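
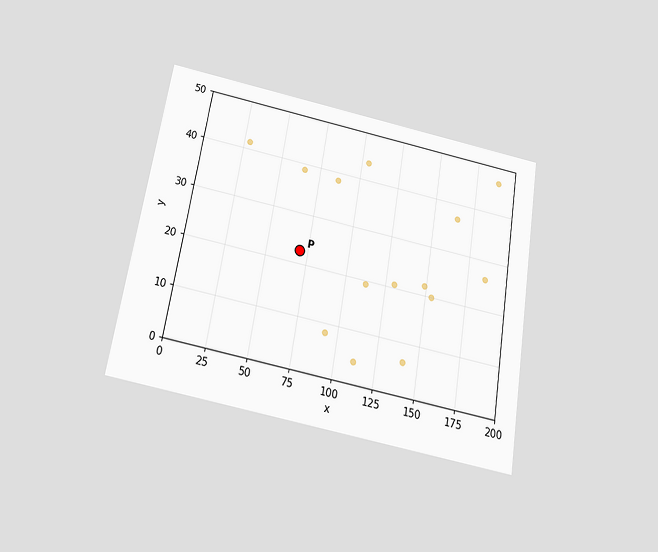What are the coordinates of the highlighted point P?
The chart is tilted about 9° clockwise and viewed slightly from below. Following the gridlines from P to each axis, P sits at (70, 22.5).

(70, 22.5)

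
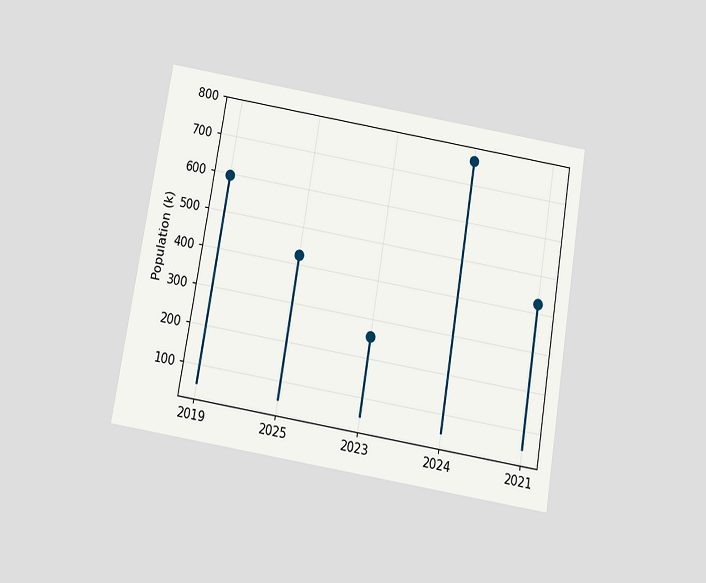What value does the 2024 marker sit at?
The chart is tilted about 9° clockwise and viewed slightly from below. The 2024 marker sits at 765k.

765k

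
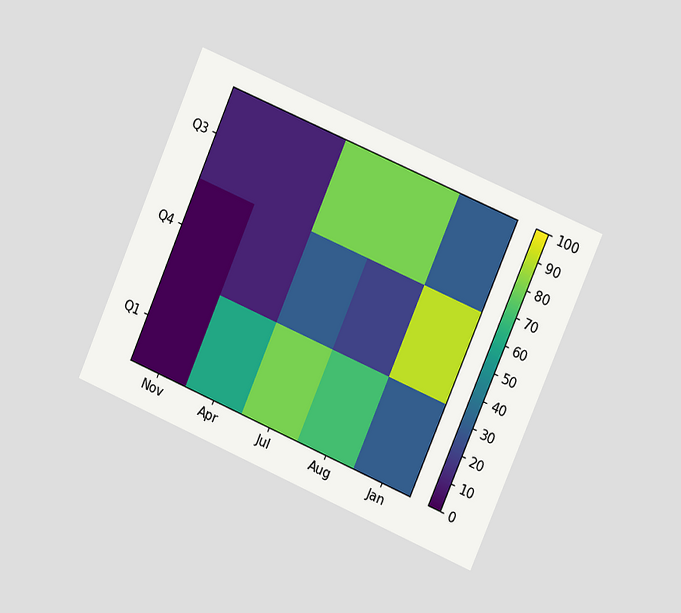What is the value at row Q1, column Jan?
30

The chart is tilted about 23° clockwise and viewed slightly from the right. Matching cell (Q1, Jan) against the colorbar gives 30.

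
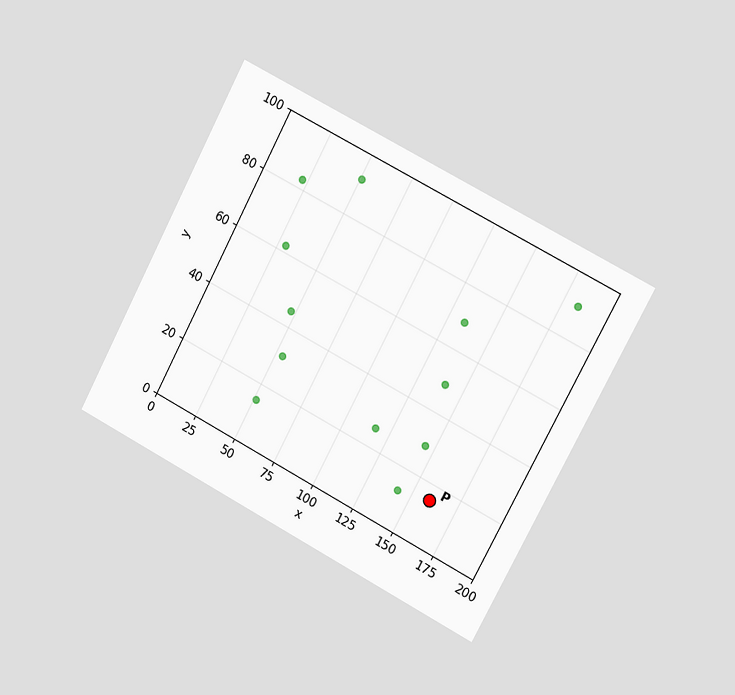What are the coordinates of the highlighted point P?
(160, 15)

The chart is tilted about 28° clockwise and viewed slightly from the right. Following the gridlines from P to each axis, P sits at (160, 15).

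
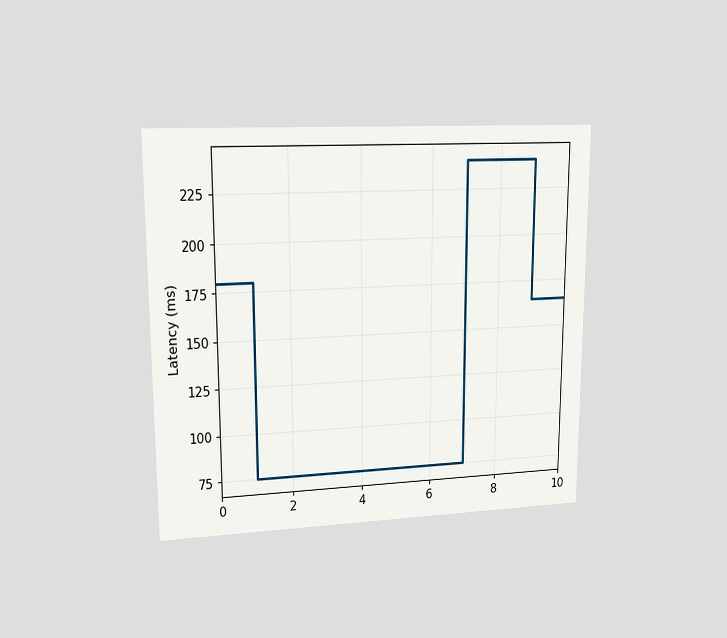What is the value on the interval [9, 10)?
The chart is viewed at a slight angle. On [9, 10) the step sits at 165ms.

165ms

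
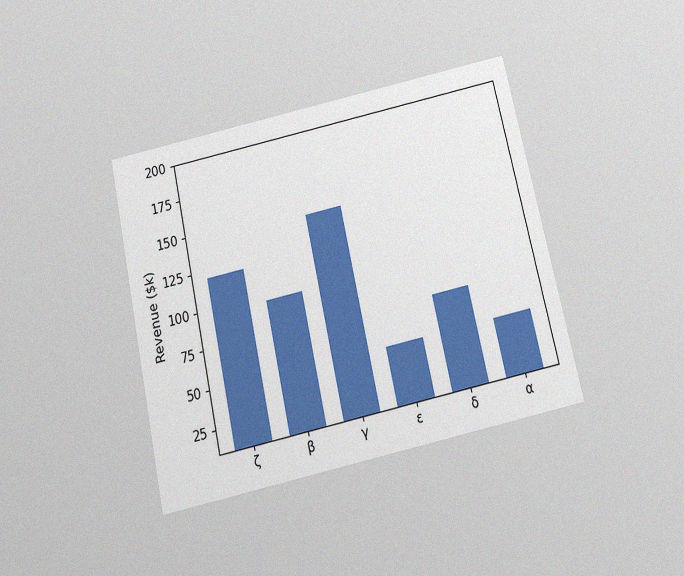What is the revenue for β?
$96k

The chart is tilted about 13° counter-clockwise and viewed slightly from below, with some photo noise. Reading along the chart's y-axis, the β bar reaches $96k.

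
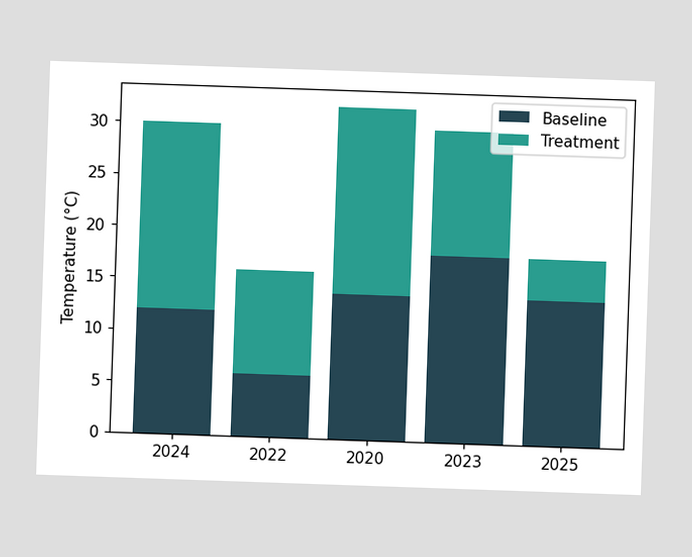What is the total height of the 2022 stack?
The 2022 stack's top reaches 16°C on the y-axis.

16°C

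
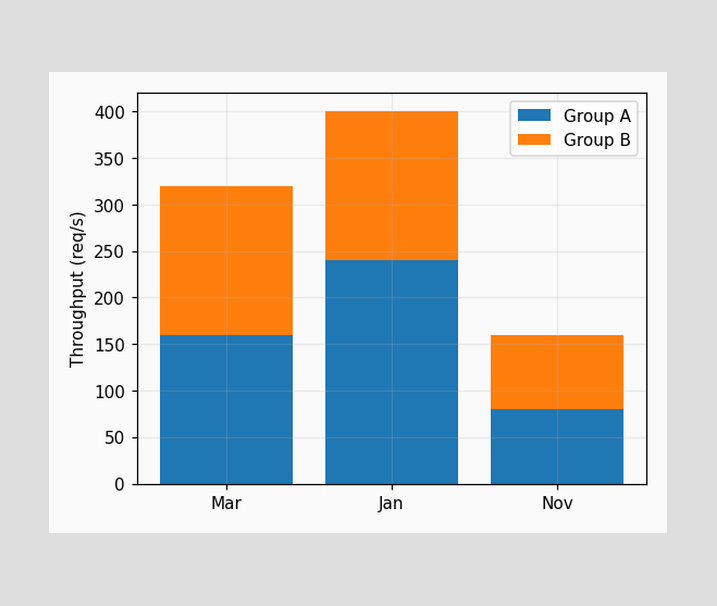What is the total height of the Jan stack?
400req/s

The Jan stack's top reaches 400req/s on the y-axis.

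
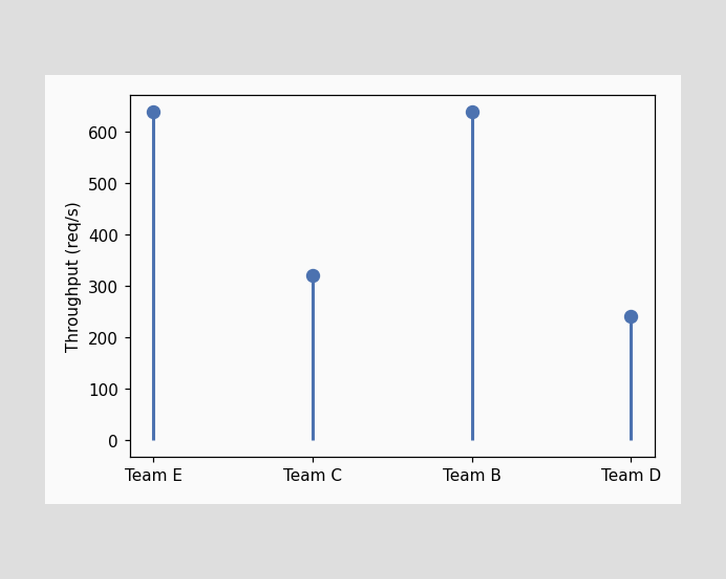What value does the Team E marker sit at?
640req/s

The Team E marker sits at 640req/s.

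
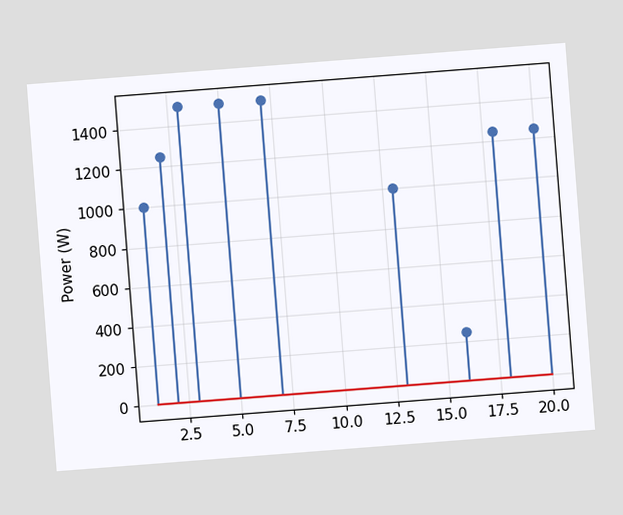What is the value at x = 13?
The chart is tilted about 4° counter-clockwise. The stem at x=13 reaches 1000W.

1000W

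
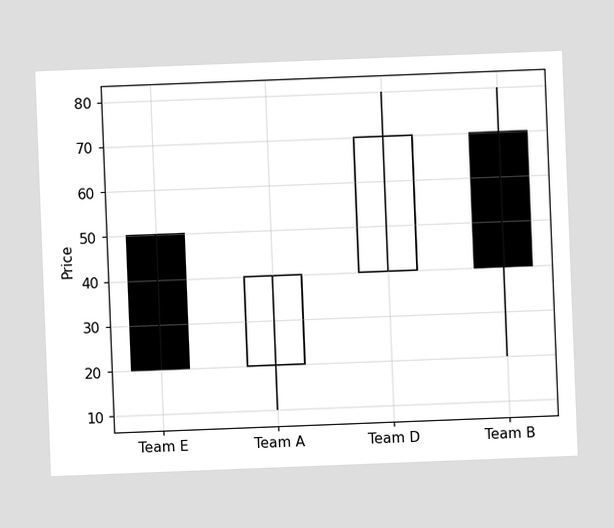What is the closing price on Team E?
20

The chart is tilted about 2° counter-clockwise. The Team E candle closes at 20.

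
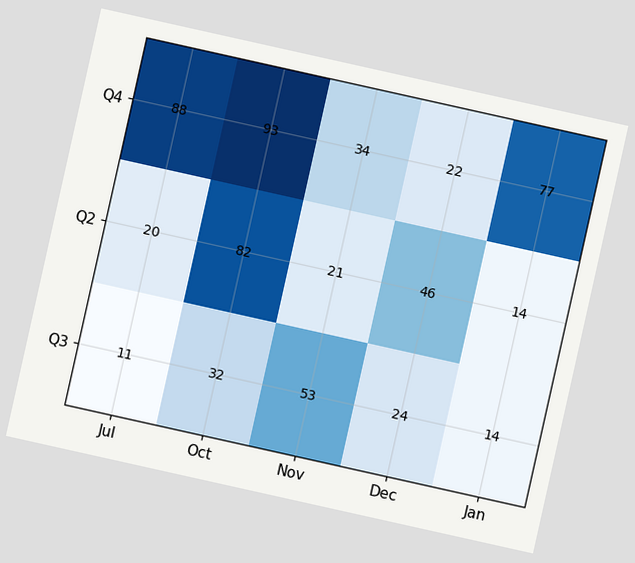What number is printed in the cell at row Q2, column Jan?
14

The chart is tilted about 13° clockwise. The (Q2, Jan) cell reads 14.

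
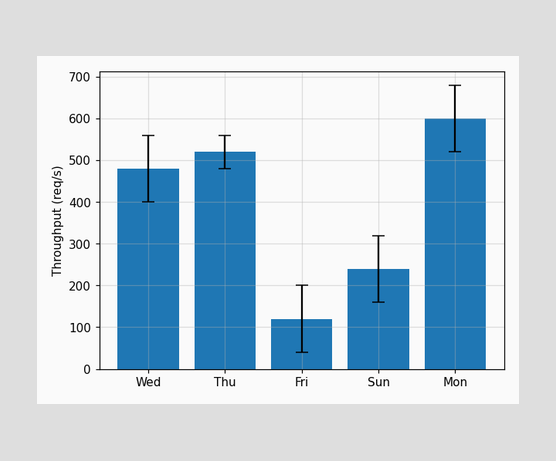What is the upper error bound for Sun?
320req/s

The Sun bar's upper whisker reaches 320req/s.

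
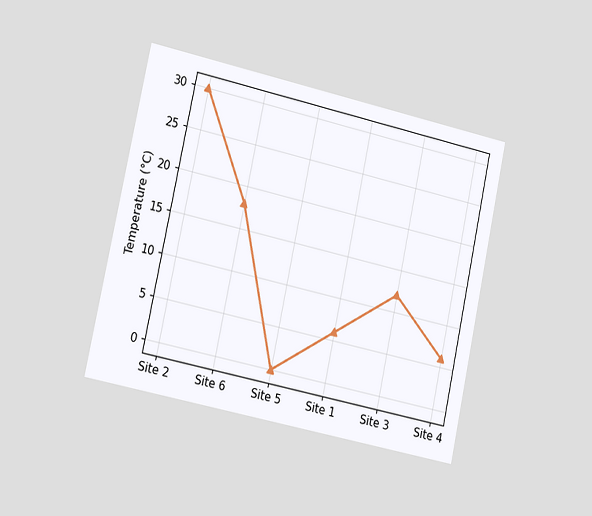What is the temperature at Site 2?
The chart is tilted about 12° clockwise and viewed slightly from the left. At Site 2, the line is at 30°C.

30°C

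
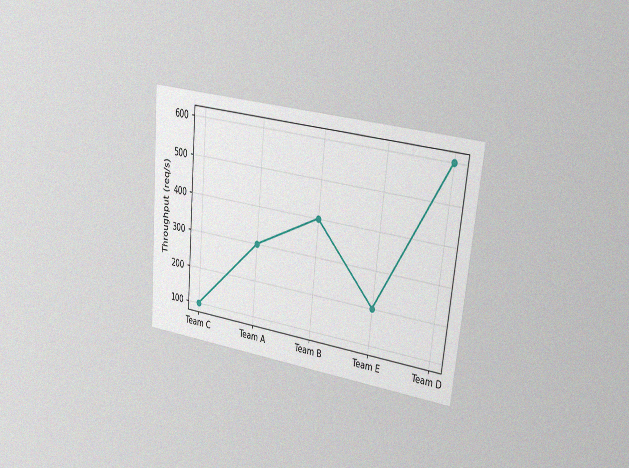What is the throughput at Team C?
100req/s

The chart is tilted about 6° clockwise and viewed at a slight angle, with some photo noise. At Team C, the line is at 100req/s.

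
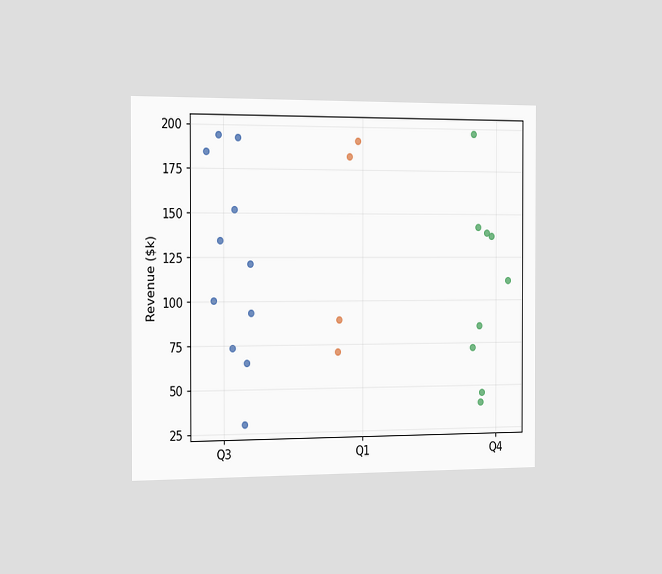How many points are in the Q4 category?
The chart is viewed slightly from the left. Counting the markers in the Q4 column gives 9.

9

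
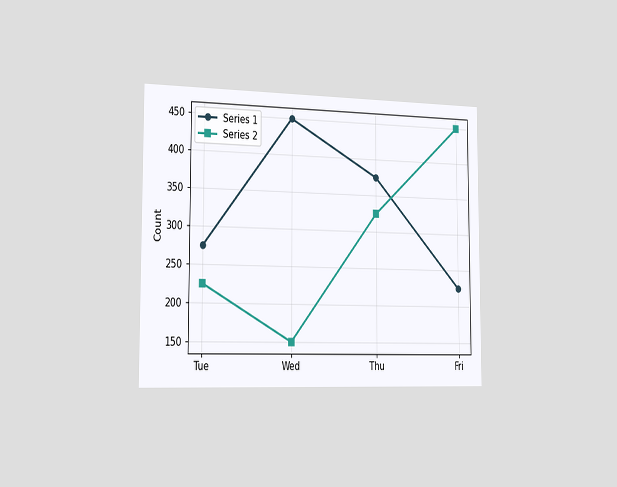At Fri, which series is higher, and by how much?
Series 2, by 225

The chart is viewed slightly from the left. At Fri, Series 2 sits above the other line by 225.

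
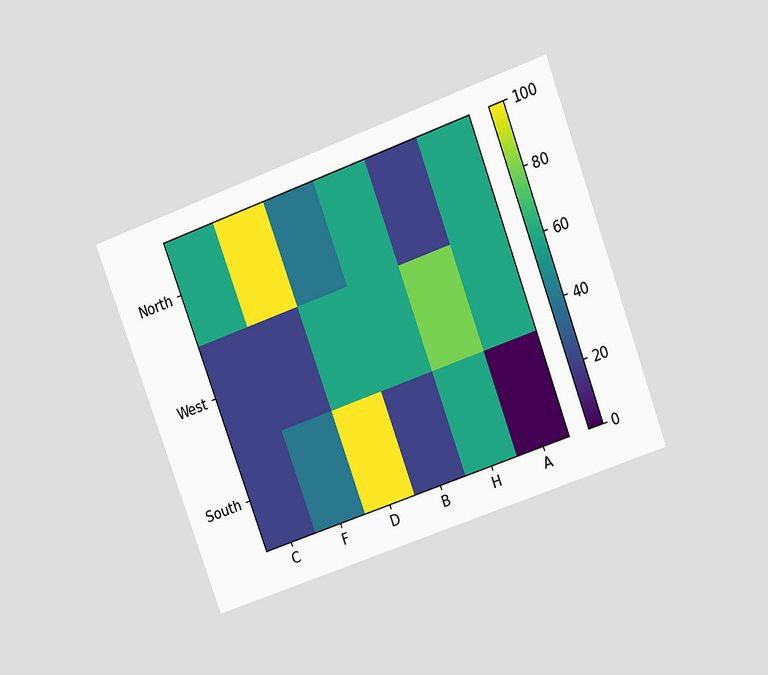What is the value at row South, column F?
The chart is tilted about 20° counter-clockwise and viewed at a slight angle. Matching cell (South, F) against the colorbar gives 40.

40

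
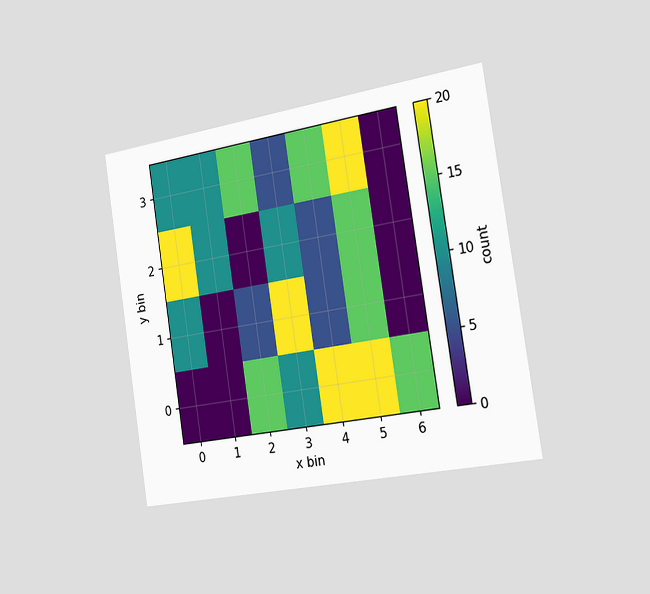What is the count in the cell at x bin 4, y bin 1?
5

The chart is tilted about 9° counter-clockwise and viewed slightly from the right. Matching the cell (4, 1) against the colorbar gives 5.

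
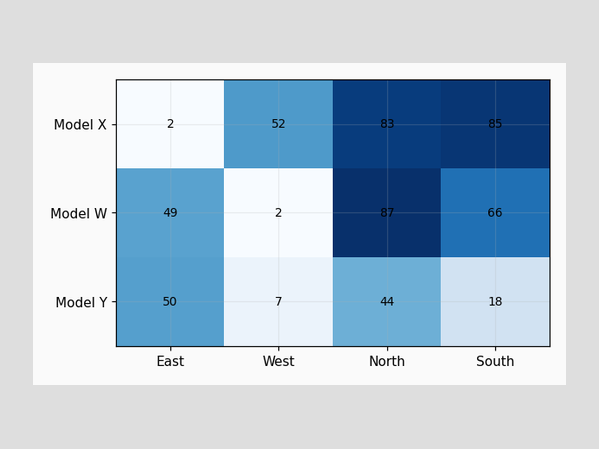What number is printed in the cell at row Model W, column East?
The (Model W, East) cell reads 49.

49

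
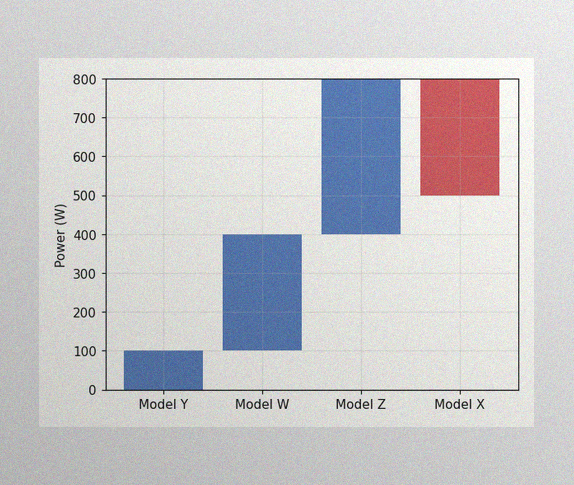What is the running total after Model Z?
The image has some photo noise and uneven lighting. After Model Z the running total reaches 800W.

800W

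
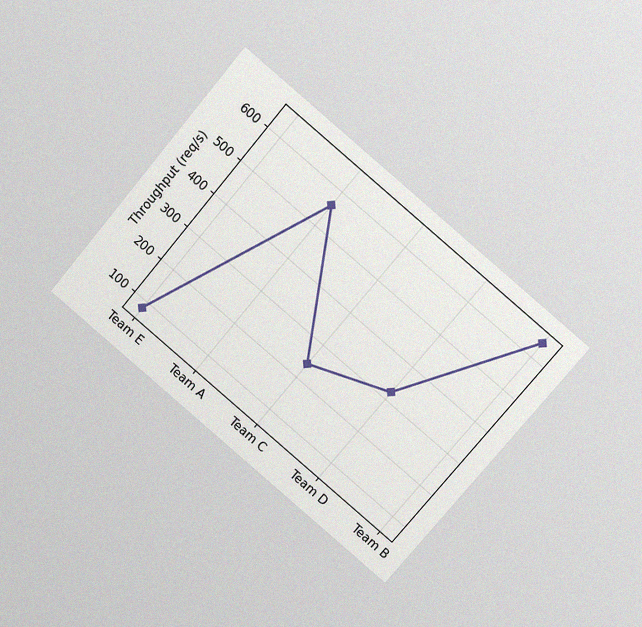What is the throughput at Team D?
320req/s

The chart is tilted about 40° clockwise and viewed at a slight angle, with some photo noise. At Team D, the line is at 320req/s.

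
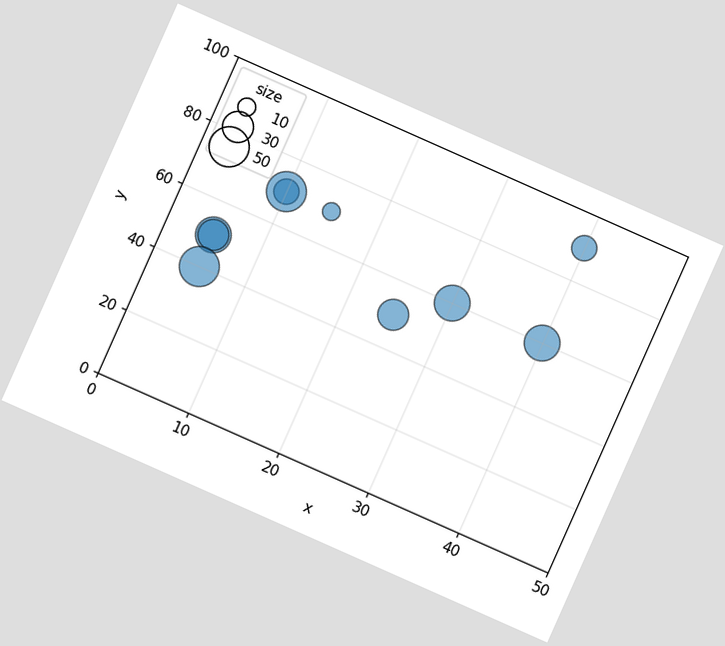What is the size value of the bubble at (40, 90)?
The chart is tilted about 24° clockwise. Matching the bubble at (40, 90) against the size legend gives 20.

20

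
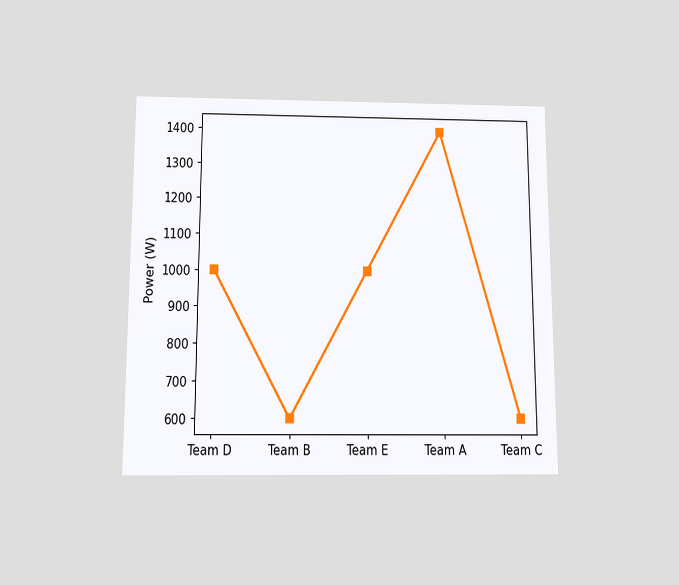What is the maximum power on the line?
The chart is viewed slightly from below. The highest point is at Team A, and reading across to the y-axis gives 1400W.

1400W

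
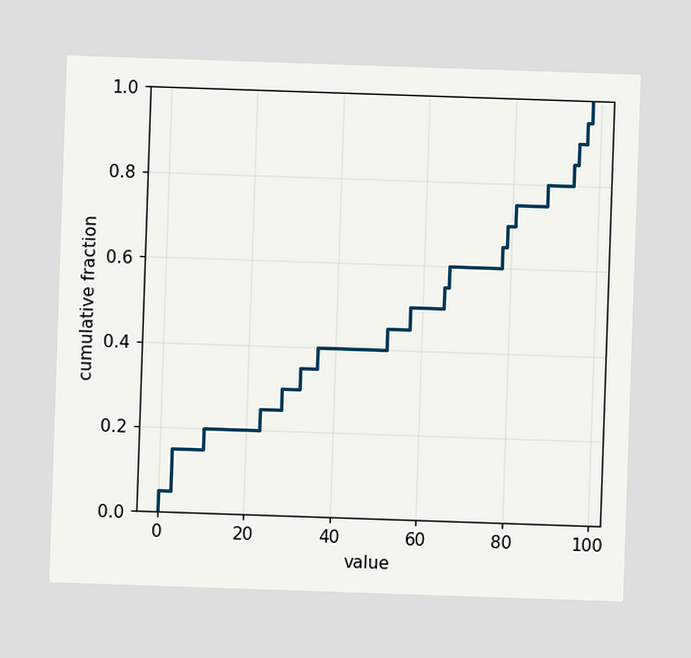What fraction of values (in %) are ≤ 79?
70%

At x=79 the ECDF step is at 70%.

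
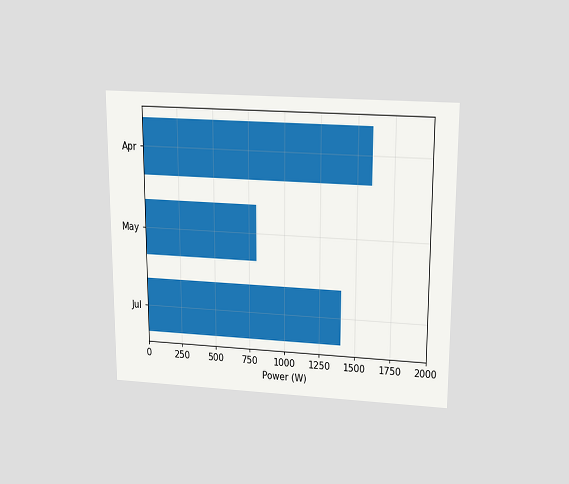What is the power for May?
The chart is viewed slightly from above. Reading along the chart's x-axis, the May bar reaches 800W.

800W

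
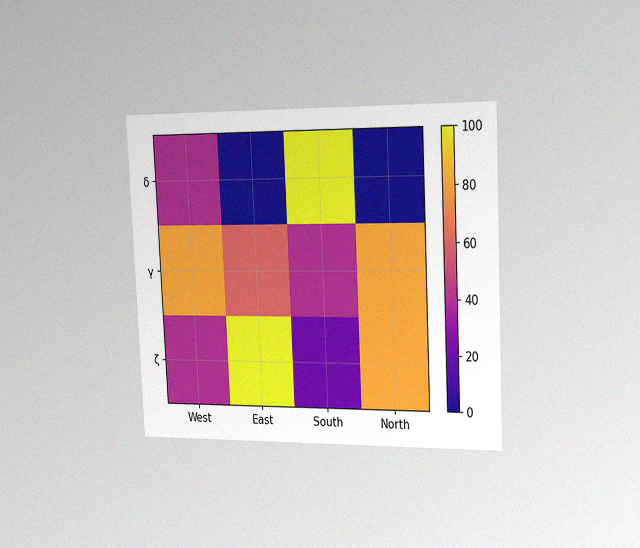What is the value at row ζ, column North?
80

The chart is tilted about 3° counter-clockwise and viewed slightly from the right, with some photo noise. Matching cell (ζ, North) against the colorbar gives 80.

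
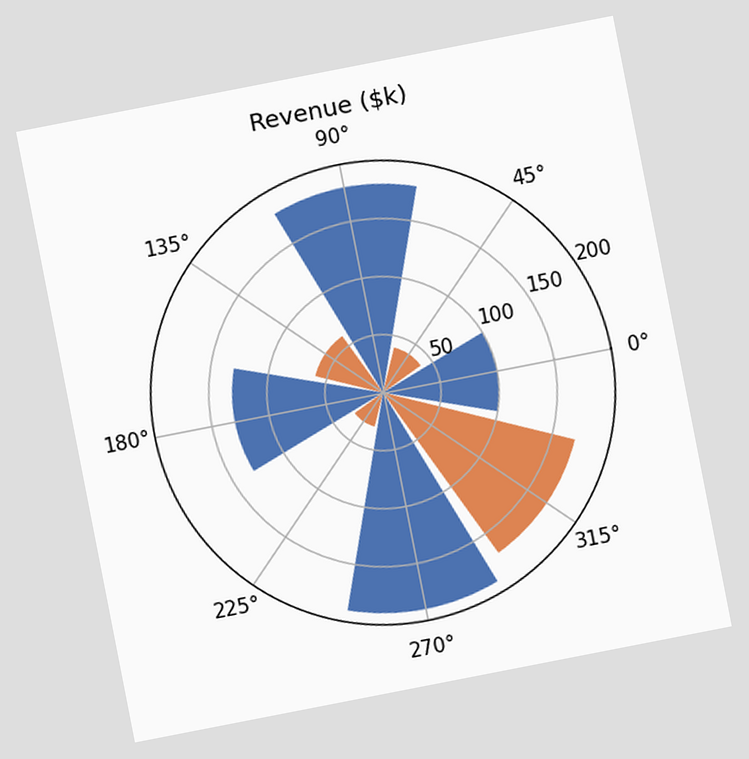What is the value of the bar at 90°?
The chart is tilted about 11° counter-clockwise. The bar at 90° reaches $180k on the radial axis.

$180k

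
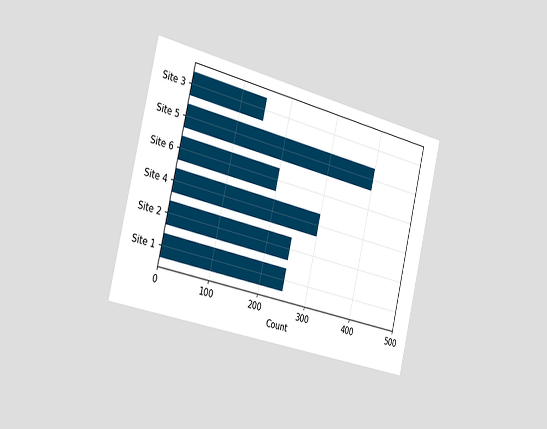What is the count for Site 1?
The chart is tilted about 13° clockwise and viewed slightly from the left. Reading along the chart's x-axis, the Site 1 bar reaches 250.

250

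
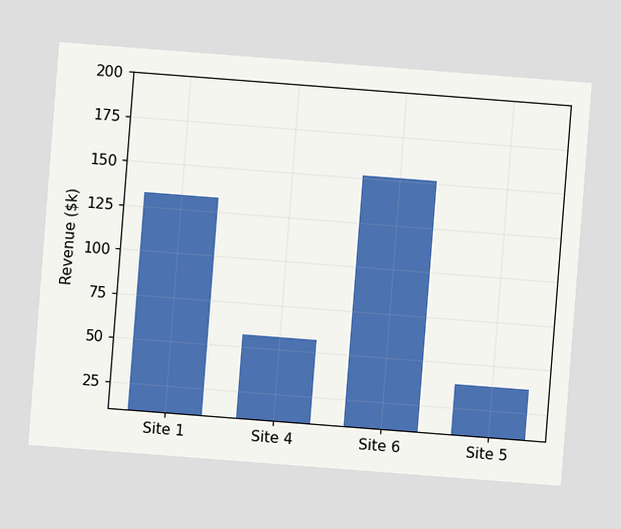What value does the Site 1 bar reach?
The chart is tilted about 4° clockwise. Reading along the chart's y-axis, the Site 1 bar reaches $133k.

$133k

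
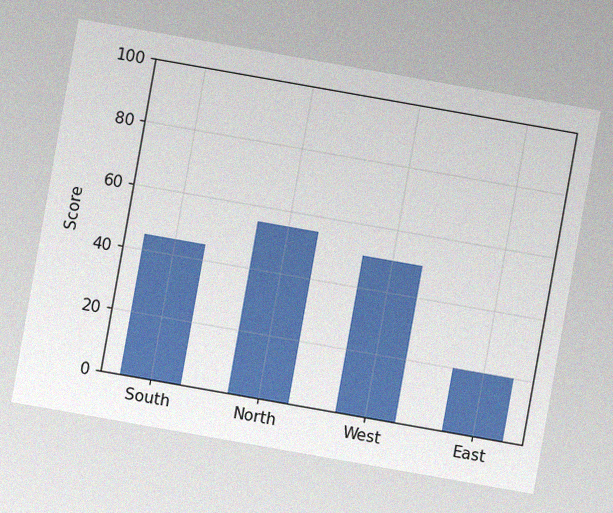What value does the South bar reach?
45

The chart is tilted about 10° clockwise, with some photo noise. Reading along the chart's y-axis, the South bar reaches 45.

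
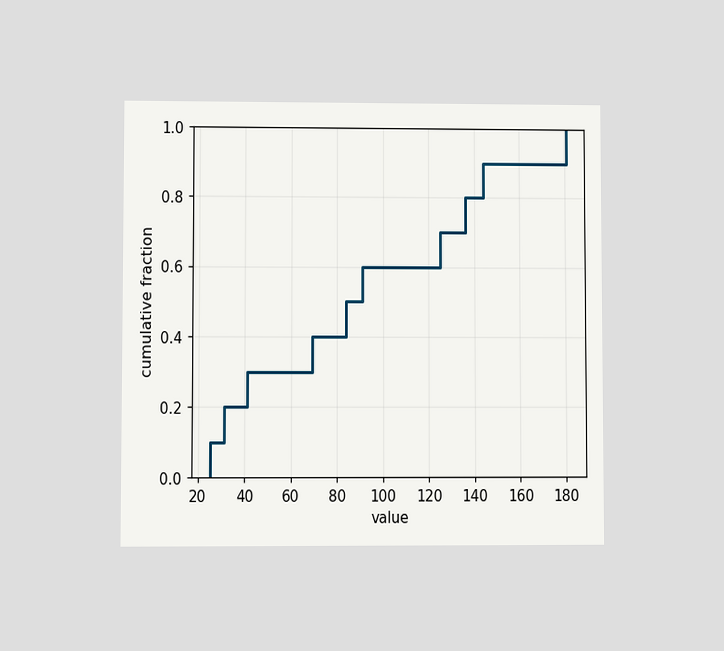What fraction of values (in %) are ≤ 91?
The chart is viewed at a slight angle. At x=91 the ECDF step is at 60%.

60%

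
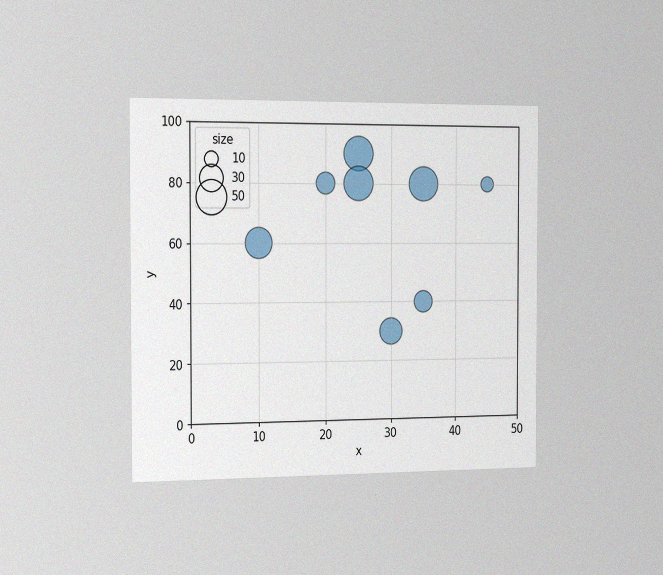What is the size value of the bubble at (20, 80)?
The chart is viewed slightly from the left, with some photo noise. Matching the bubble at (20, 80) against the size legend gives 20.

20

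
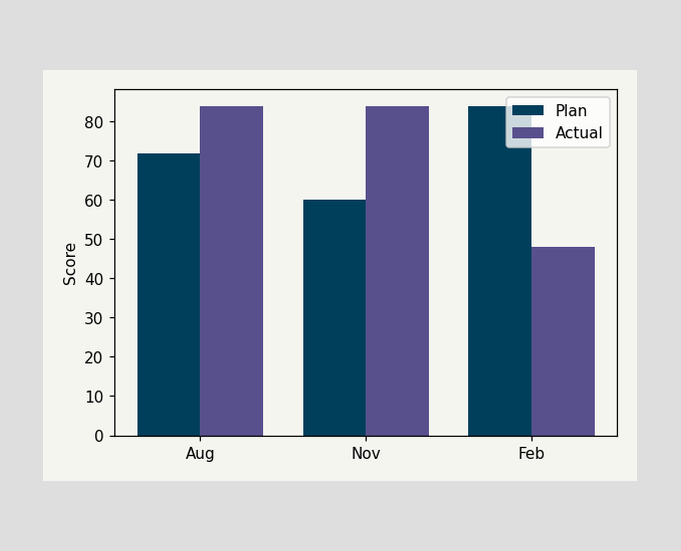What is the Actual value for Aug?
84

The Actual bar at Aug reaches 84 on the y-axis.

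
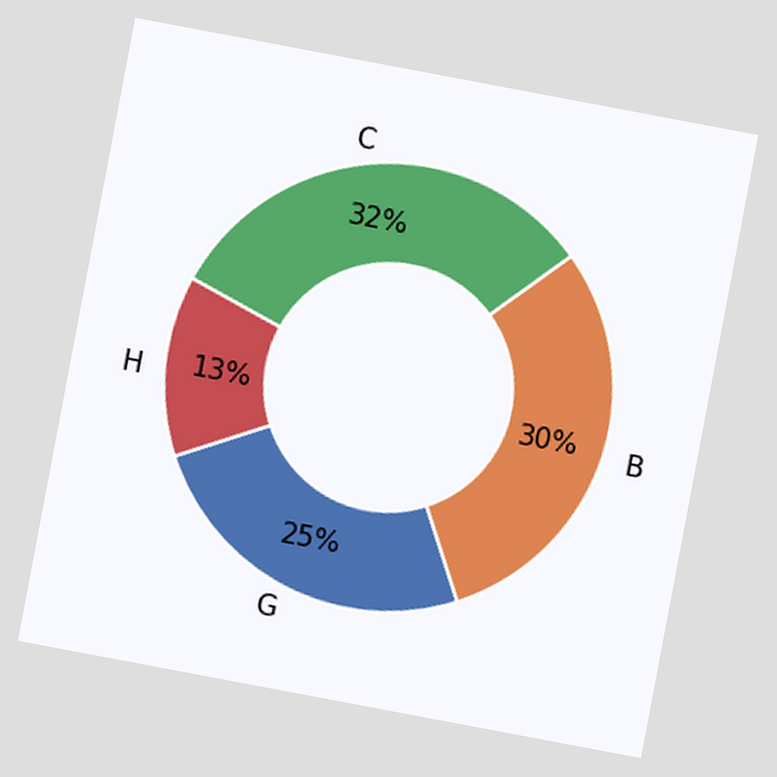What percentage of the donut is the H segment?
13%

The chart is tilted about 11° clockwise. The H segment takes up 13% of the ring.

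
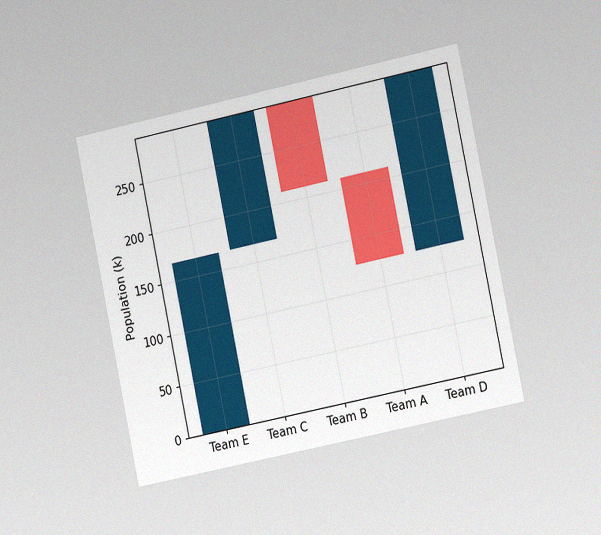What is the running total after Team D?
294k

The chart is tilted about 12° counter-clockwise and viewed slightly from the right, with some photo noise. After Team D the running total reaches 294k.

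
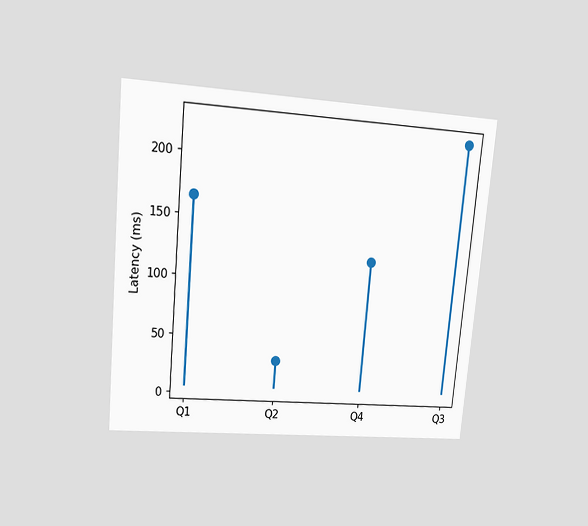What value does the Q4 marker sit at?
The chart is tilted about 5° clockwise and viewed at a slight angle. The Q4 marker sits at 120ms.

120ms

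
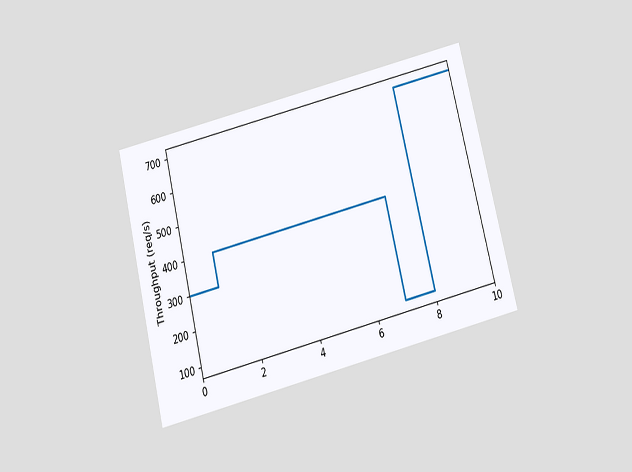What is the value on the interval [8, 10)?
The chart is tilted about 14° counter-clockwise and viewed slightly from below. On [8, 10) the step sits at 700req/s.

700req/s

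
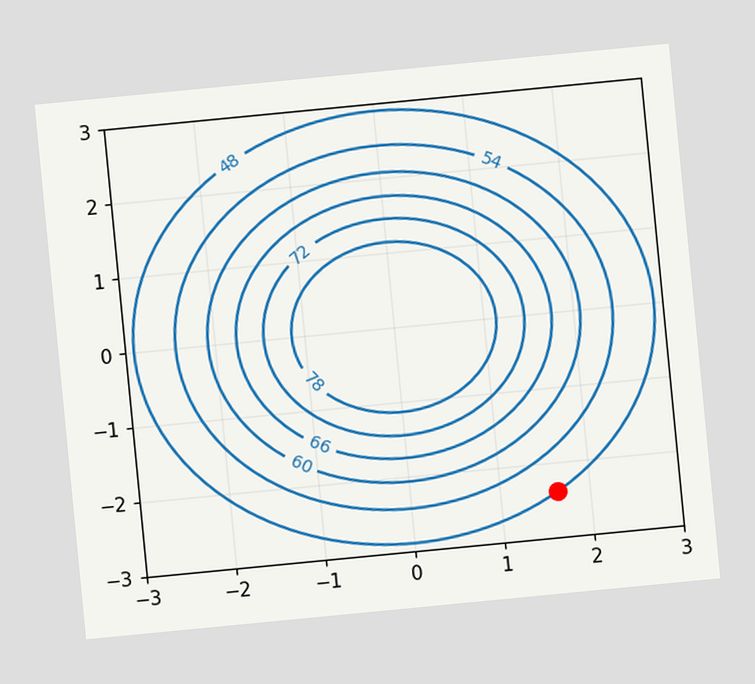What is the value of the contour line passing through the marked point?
48

The chart is tilted about 6° counter-clockwise. The marked point sits on the contour labelled 48.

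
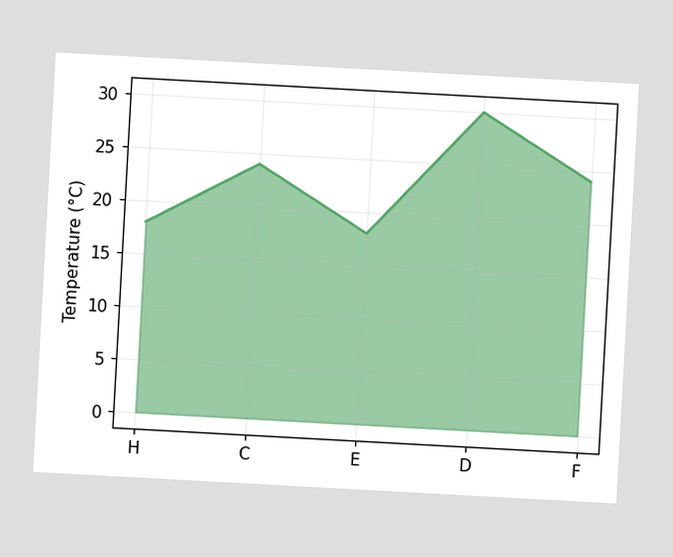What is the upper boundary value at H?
18°C

The chart is tilted about 3° clockwise. At H the upper boundary is at 18°C.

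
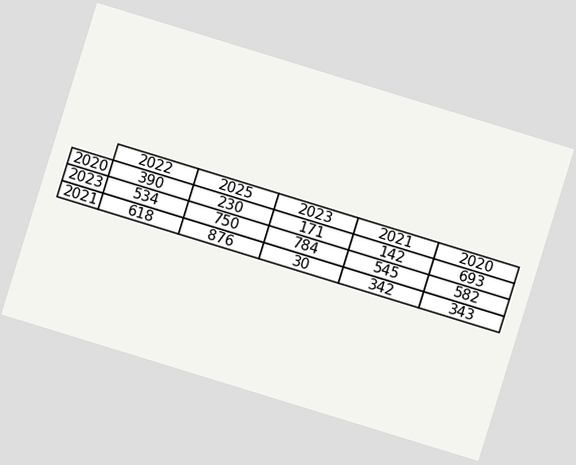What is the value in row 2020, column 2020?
693

The chart is tilted about 17° clockwise. The (2020, 2020) cell reads 693.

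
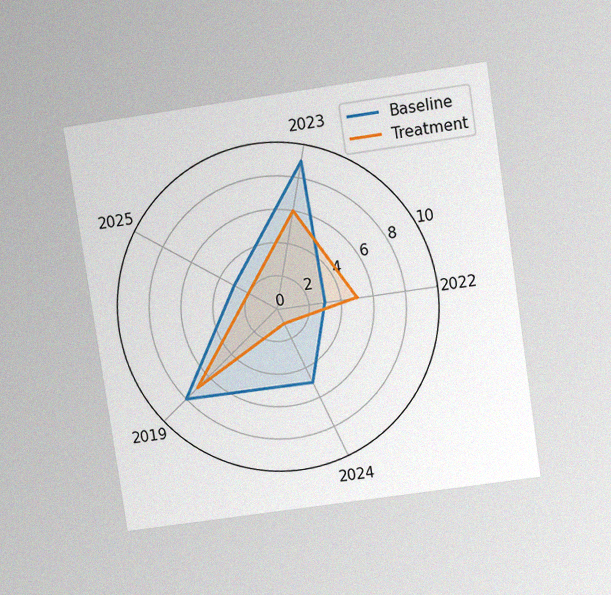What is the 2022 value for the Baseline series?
3

The chart is tilted about 8° counter-clockwise and viewed slightly from above, with some photo noise. On the 2022 axis, Baseline reaches 3.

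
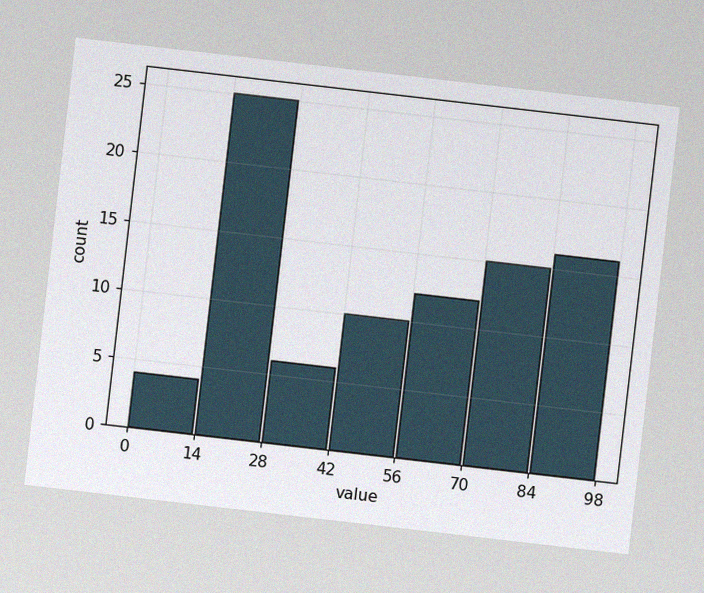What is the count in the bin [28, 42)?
6

The chart is tilted about 7° clockwise, with some photo noise. The [28, 42) bin has height 6.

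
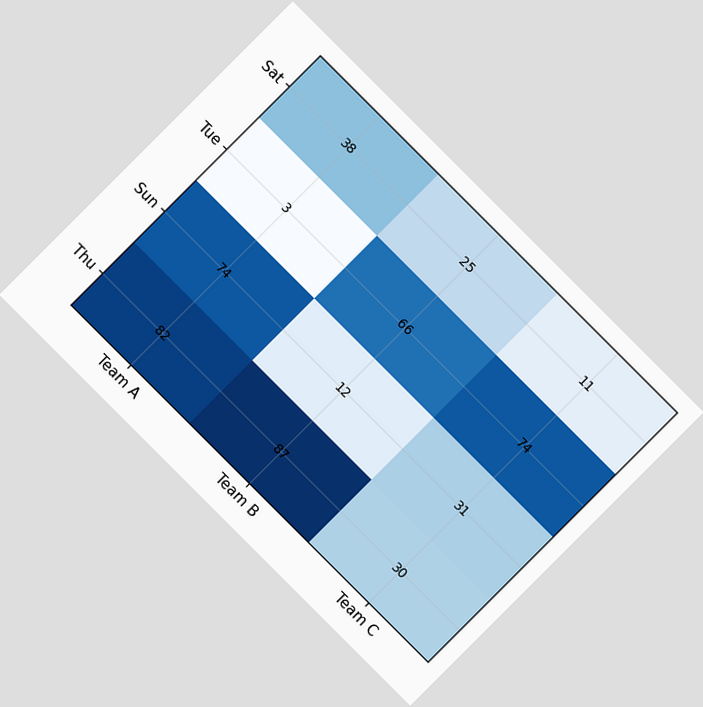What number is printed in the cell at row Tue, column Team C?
The chart is tilted about 45° clockwise. The (Tue, Team C) cell reads 74.

74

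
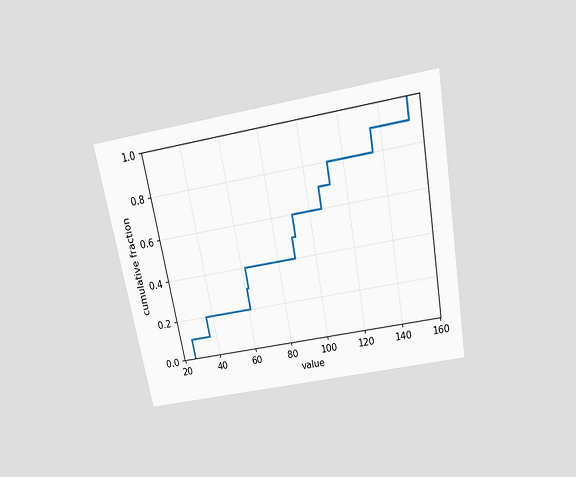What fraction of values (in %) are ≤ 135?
The chart is tilted about 11° counter-clockwise and viewed slightly from above. At x=135 the ECDF step is at 90%.

90%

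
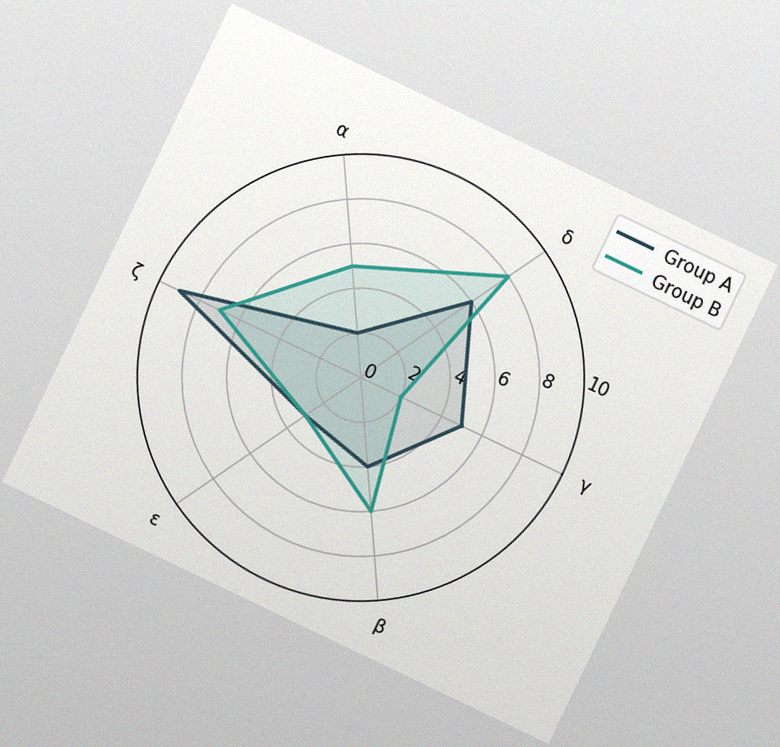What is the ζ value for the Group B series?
7

The chart is tilted about 26° clockwise, with some photo noise. On the ζ axis, Group B reaches 7.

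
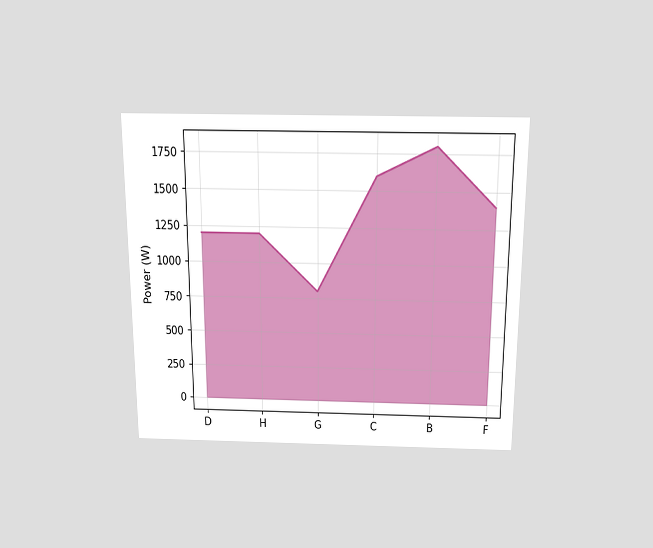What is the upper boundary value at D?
1200W

The chart is viewed slightly from above. At D the upper boundary is at 1200W.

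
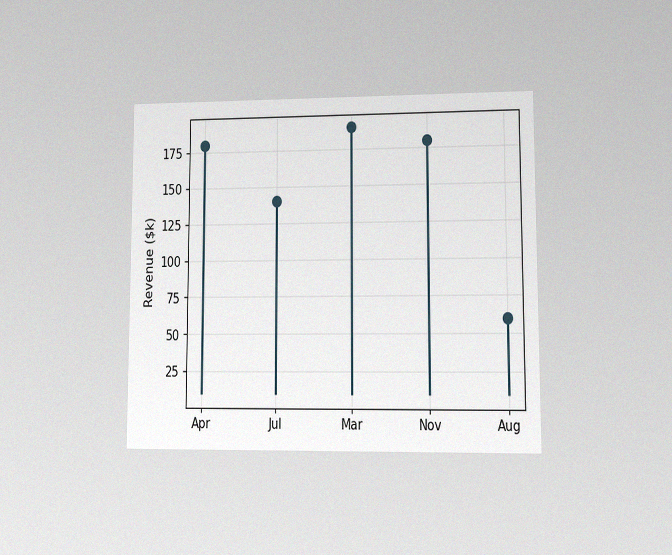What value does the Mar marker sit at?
$190k

The chart is viewed at a slight angle, with some photo noise. The Mar marker sits at $190k.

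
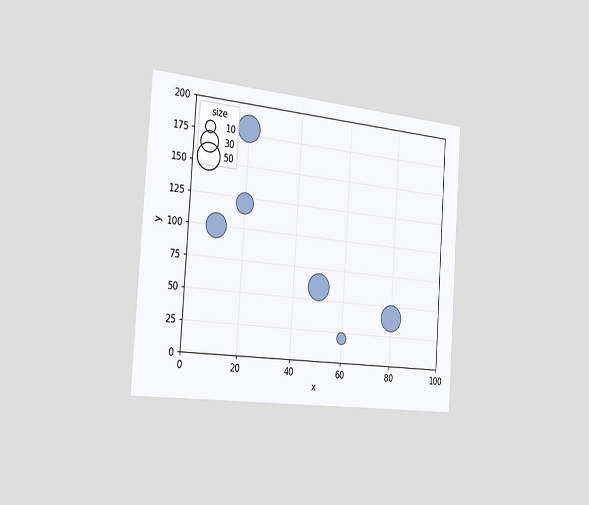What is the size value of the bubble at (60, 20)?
10

The chart is tilted about 4° clockwise and viewed slightly from the left. Matching the bubble at (60, 20) against the size legend gives 10.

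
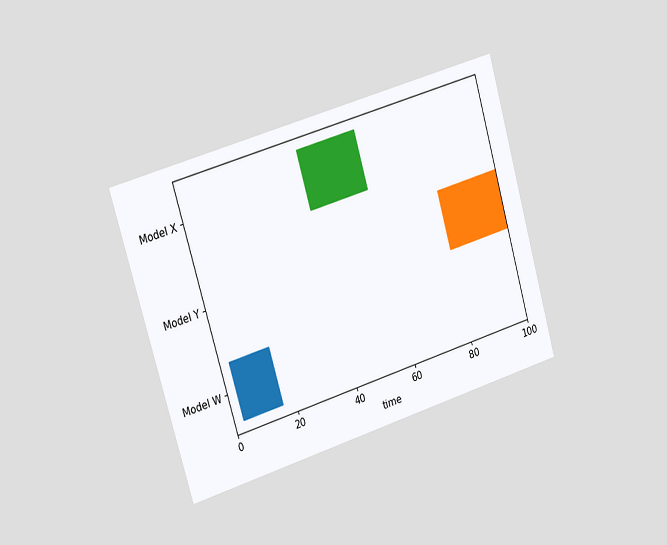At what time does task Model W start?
3

The chart is tilted about 16° counter-clockwise and viewed slightly from the left. The Model W bar begins at t=3.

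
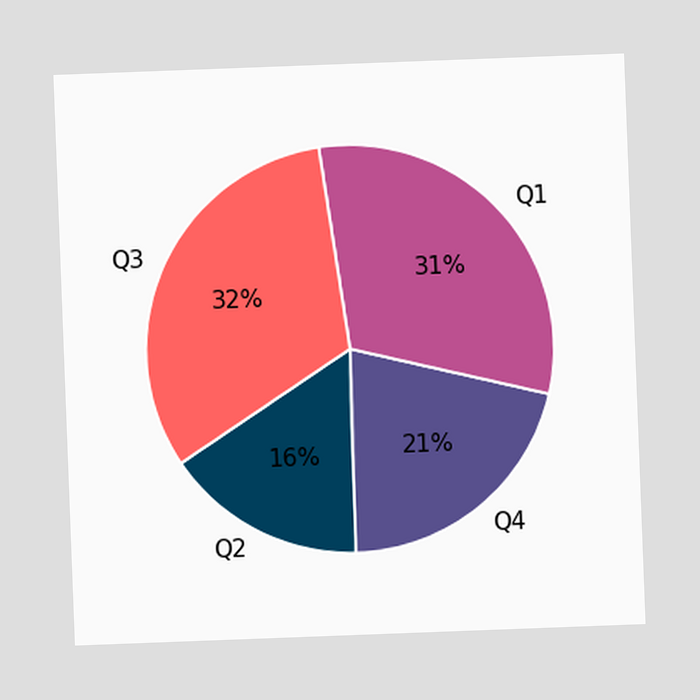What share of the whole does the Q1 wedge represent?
The chart is tilted about 2° counter-clockwise. The Q1 slice takes up 31% of the pie.

31%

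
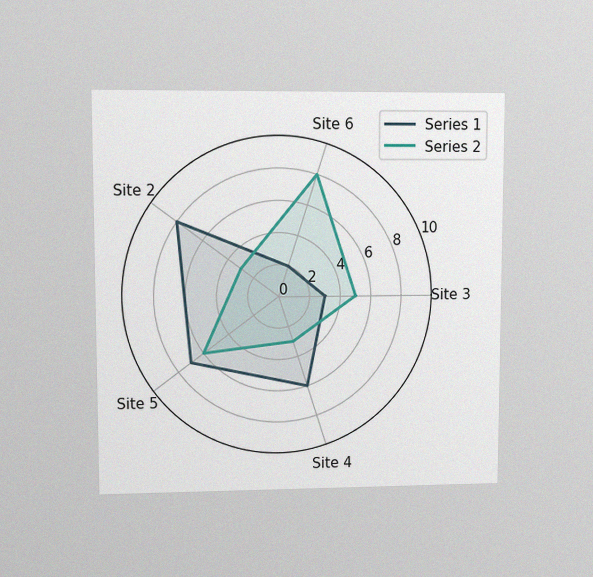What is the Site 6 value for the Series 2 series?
The chart is viewed at a slight angle, with some photo noise. On the Site 6 axis, Series 2 reaches 8.

8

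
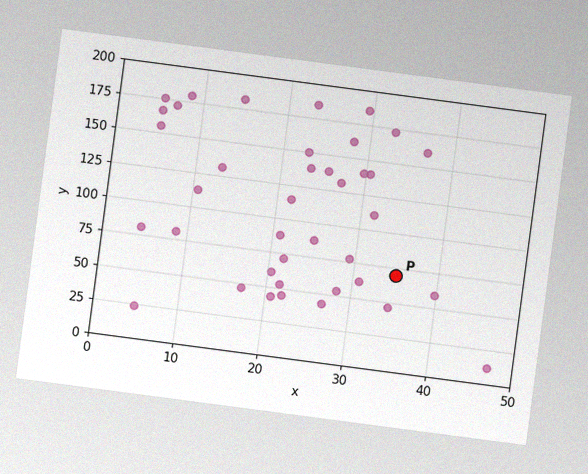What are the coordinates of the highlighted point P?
The chart is tilted about 8° clockwise, with some photo noise. Following the gridlines from P to each axis, P sits at (35, 70).

(35, 70)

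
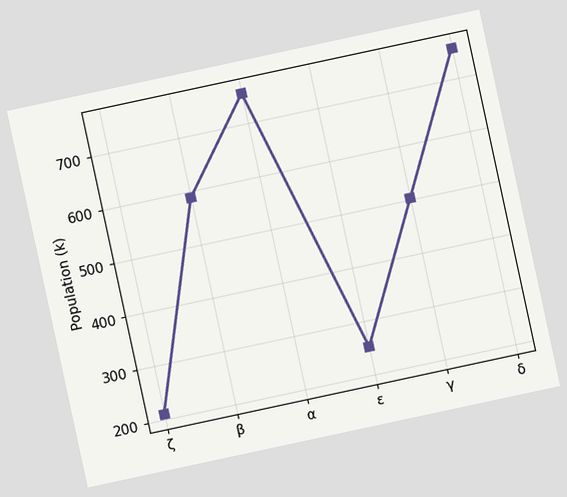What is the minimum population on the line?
The chart is tilted about 12° counter-clockwise. The lowest point is at ζ, and reading across to the y-axis gives 210k.

210k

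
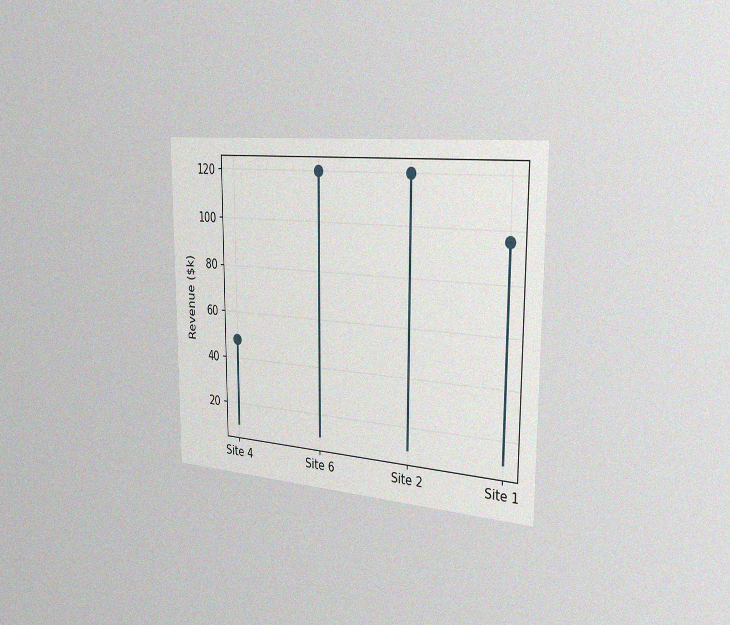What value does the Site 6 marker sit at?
$120k

The chart is viewed slightly from the right, with some photo noise. The Site 6 marker sits at $120k.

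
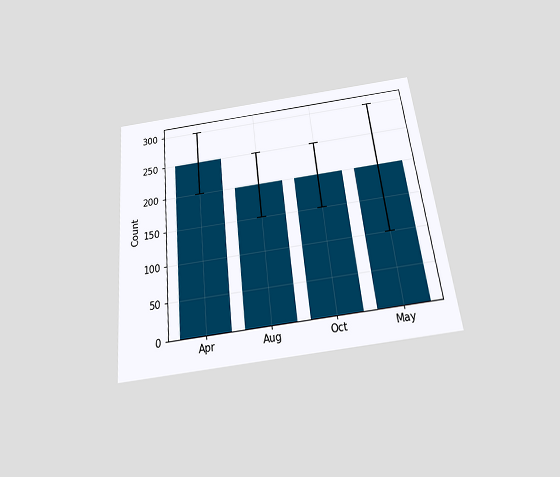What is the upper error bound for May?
300

The chart is tilted about 6° counter-clockwise and viewed slightly from below. The May bar's upper whisker reaches 300.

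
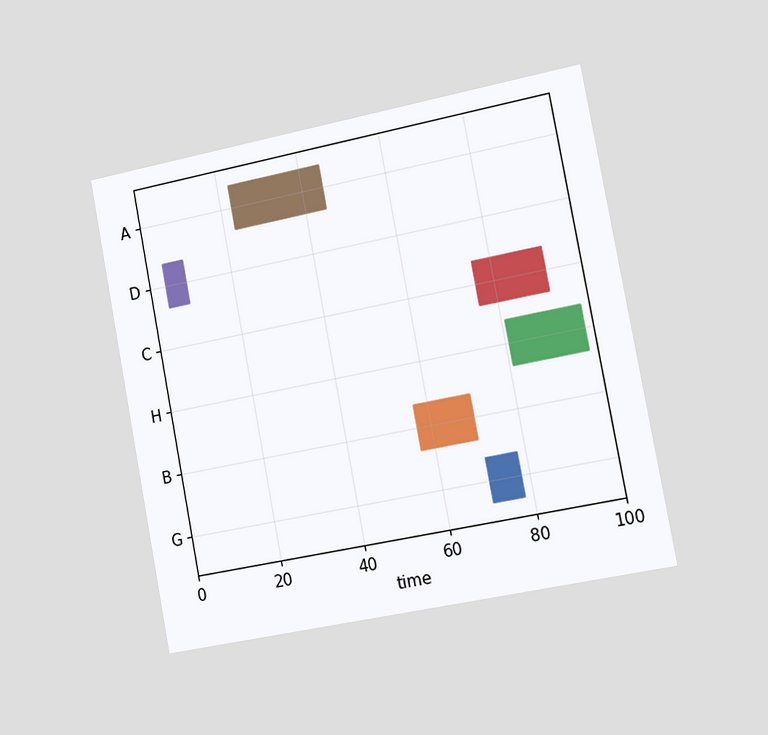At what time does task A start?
The chart is tilted about 11° counter-clockwise and viewed slightly from the right. The A bar begins at t=23.

23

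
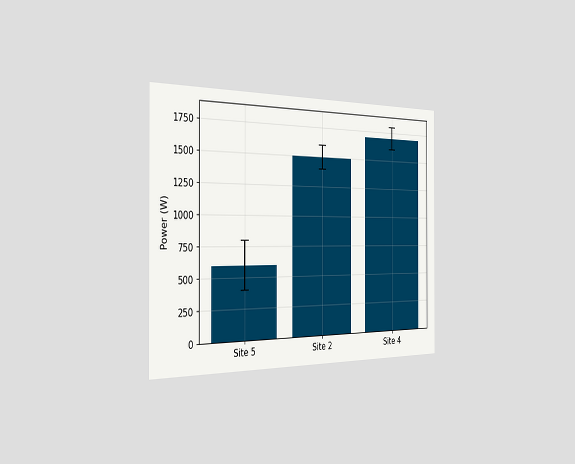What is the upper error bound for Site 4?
The chart is viewed slightly from the left. The Site 4 bar's upper whisker reaches 1800W.

1800W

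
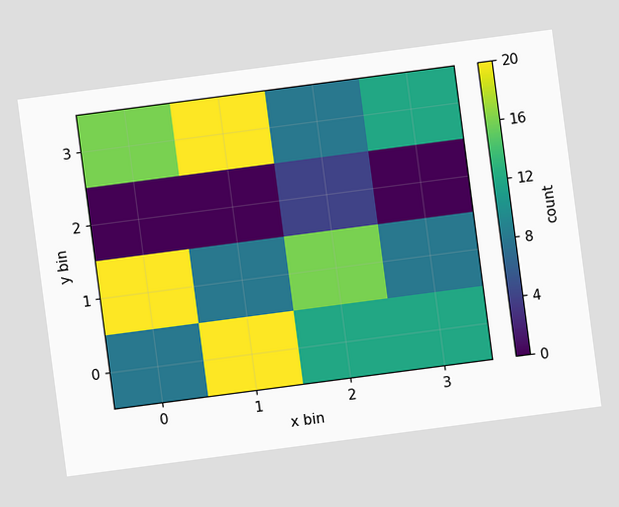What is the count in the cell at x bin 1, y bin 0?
The chart is tilted about 7° counter-clockwise. Matching the cell (1, 0) against the colorbar gives 20.

20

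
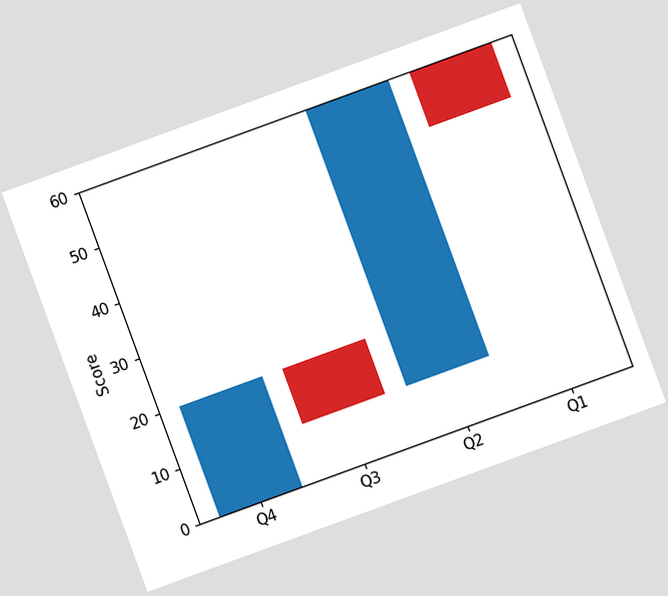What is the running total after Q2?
The chart is tilted about 20° counter-clockwise. After Q2 the running total reaches 60.

60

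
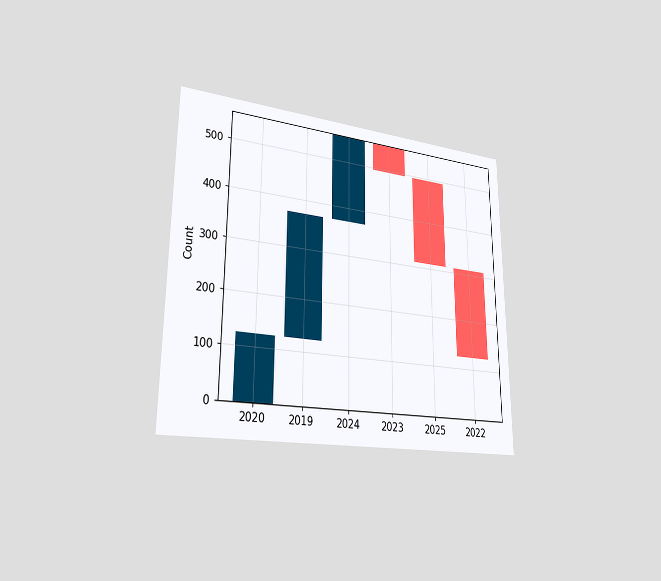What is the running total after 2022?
The chart is viewed slightly from the left. After 2022 the running total reaches 124.

124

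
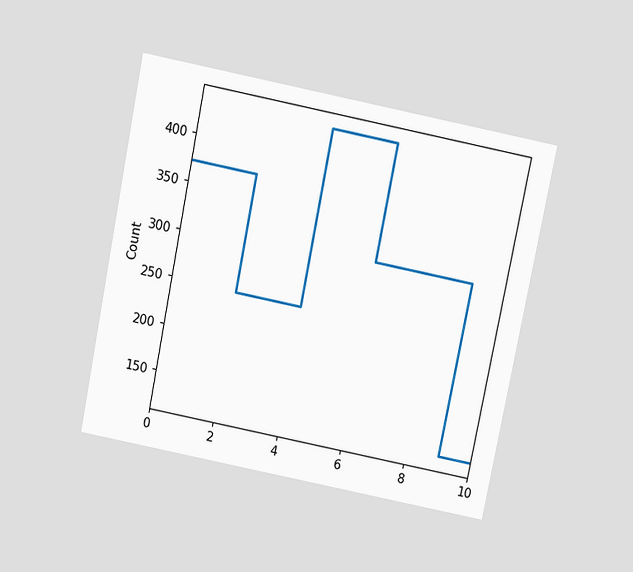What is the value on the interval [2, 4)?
248

The chart is tilted about 11° clockwise and viewed slightly from above. On [2, 4) the step sits at 248.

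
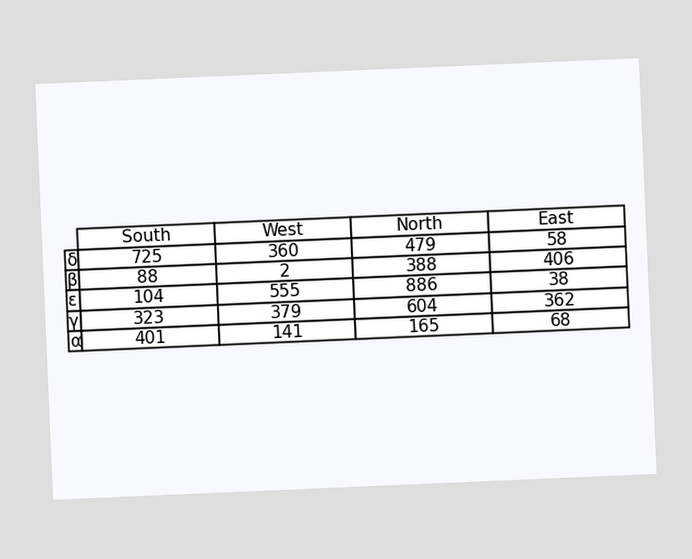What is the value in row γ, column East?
362

The chart is tilted about 2° counter-clockwise. The (γ, East) cell reads 362.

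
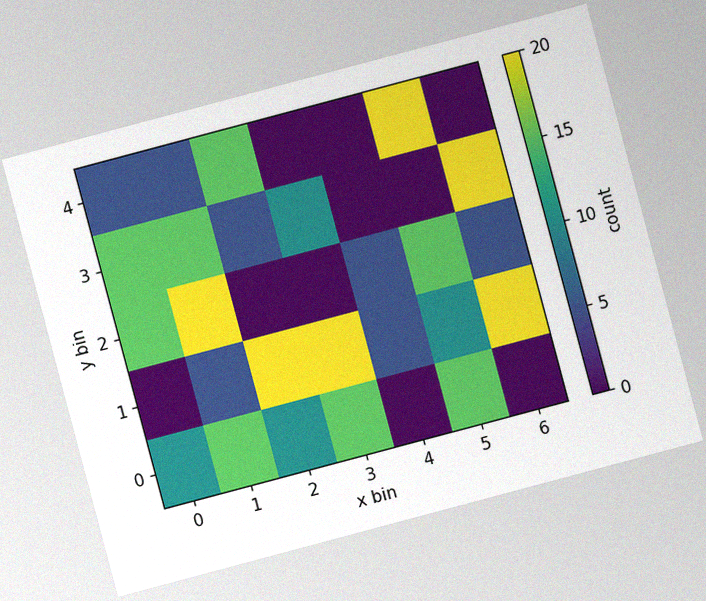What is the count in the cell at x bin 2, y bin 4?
The chart is tilted about 15° counter-clockwise, with some photo noise. Matching the cell (2, 4) against the colorbar gives 15.

15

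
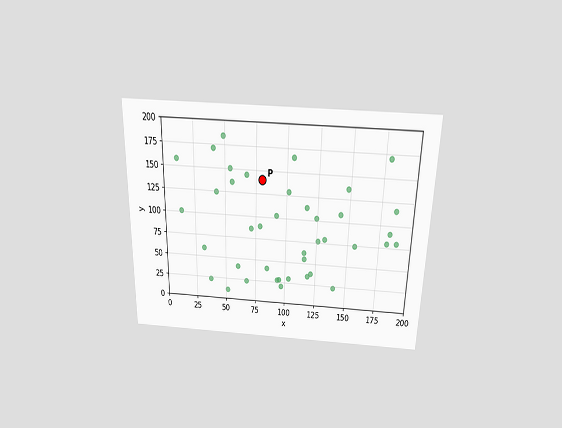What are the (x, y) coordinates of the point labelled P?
The chart is viewed slightly from above. Following the gridlines from P to each axis, P sits at (80, 140).

(80, 140)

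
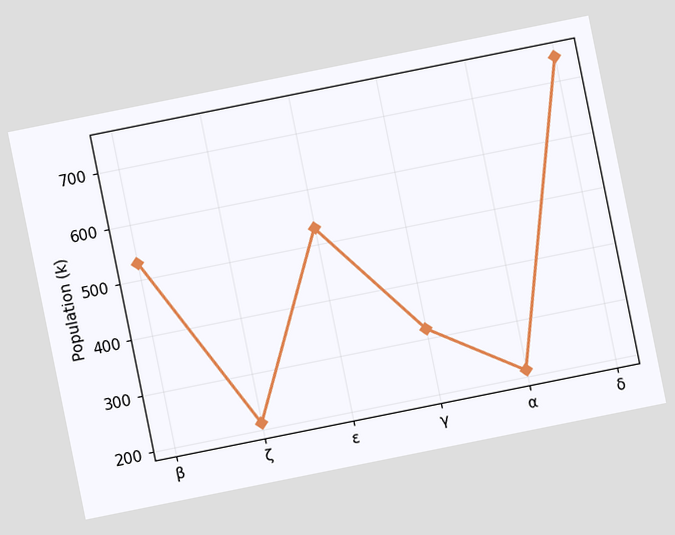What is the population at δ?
742k

The chart is tilted about 11° counter-clockwise. At δ, the line is at 742k.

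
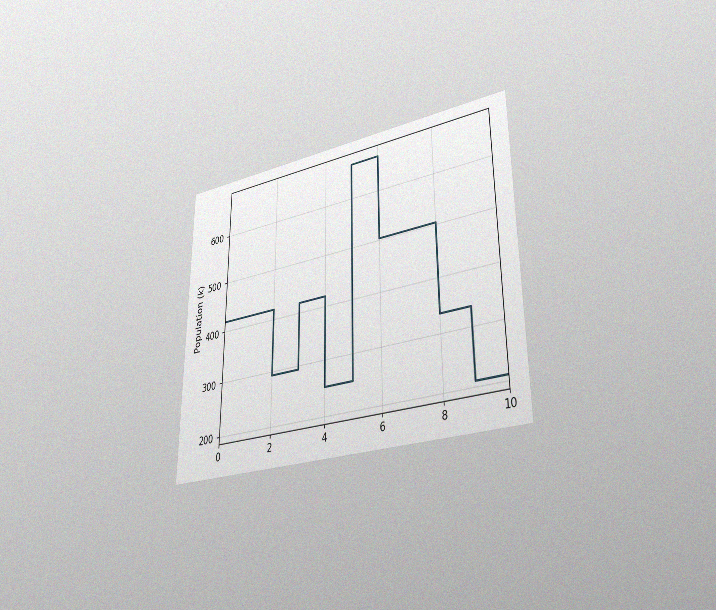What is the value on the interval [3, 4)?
420k

The chart is viewed at a slight angle, with some photo noise. On [3, 4) the step sits at 420k.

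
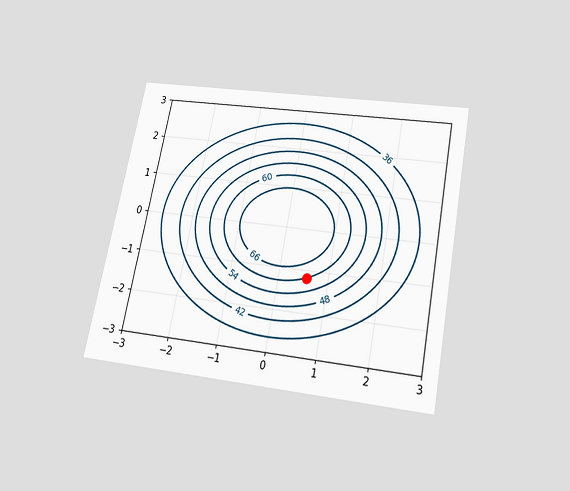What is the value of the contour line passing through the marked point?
The chart is tilted about 11° clockwise and viewed slightly from below. The marked point sits on the contour labelled 60.

60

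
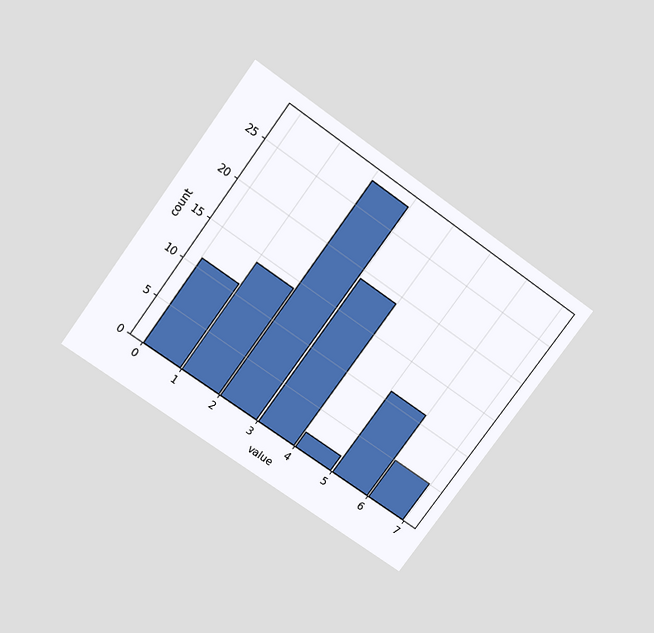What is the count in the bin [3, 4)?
19

The chart is tilted about 36° clockwise and viewed slightly from above. The [3, 4) bin has height 19.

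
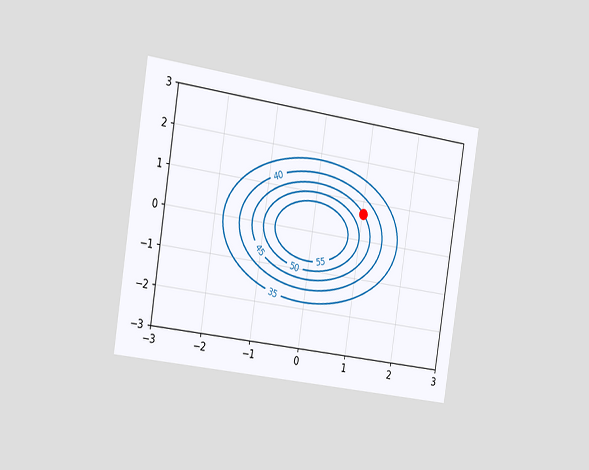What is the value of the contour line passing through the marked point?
The chart is tilted about 9° clockwise and viewed slightly from the left. The marked point sits on the contour labelled 45.

45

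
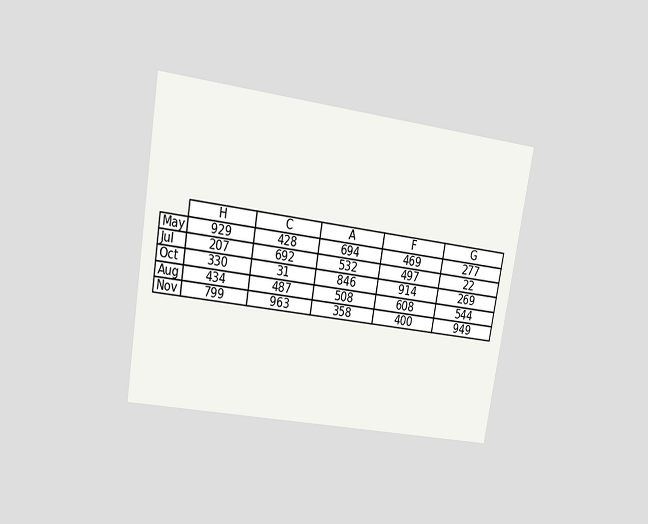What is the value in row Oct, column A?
The chart is tilted about 9° clockwise and viewed at a slight angle. The (Oct, A) cell reads 846.

846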